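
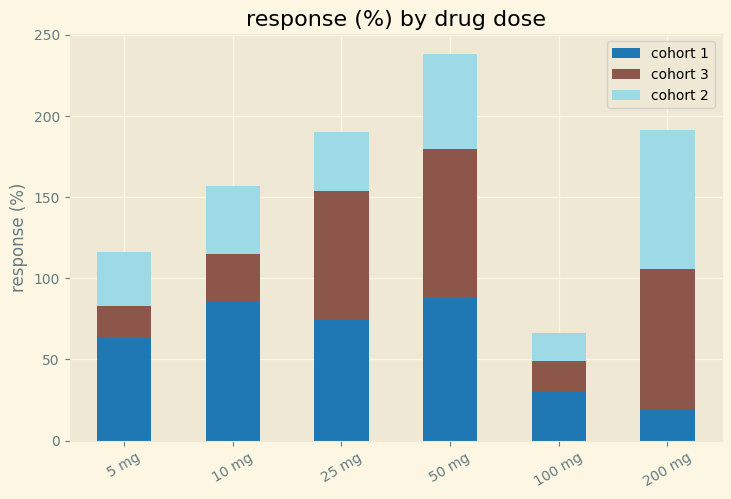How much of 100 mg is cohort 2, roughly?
cohort 2 top ≈ 60, bottom ≈ 40; segment ≈ 20.

≈ 20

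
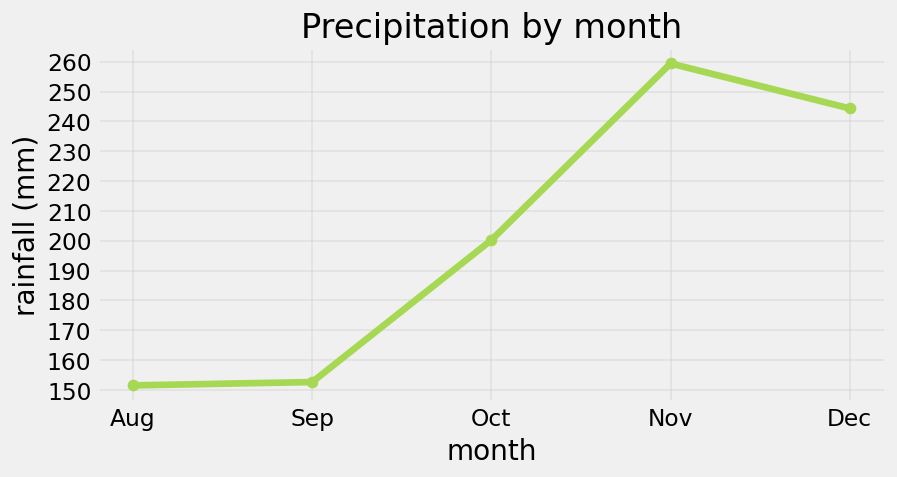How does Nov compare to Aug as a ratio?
≈ 1.73×

Nov ≈ 260, Aug ≈ 150; 260/150 ≈ 1.73.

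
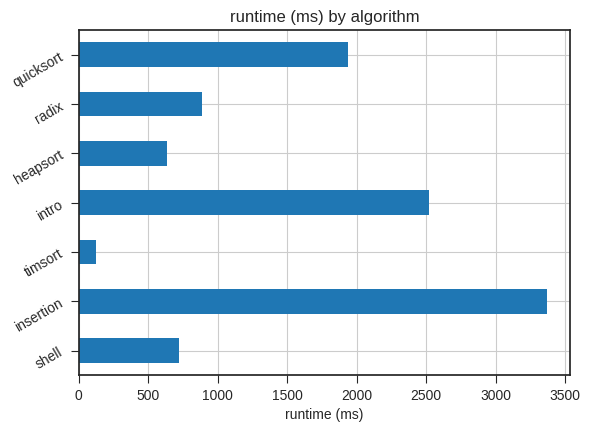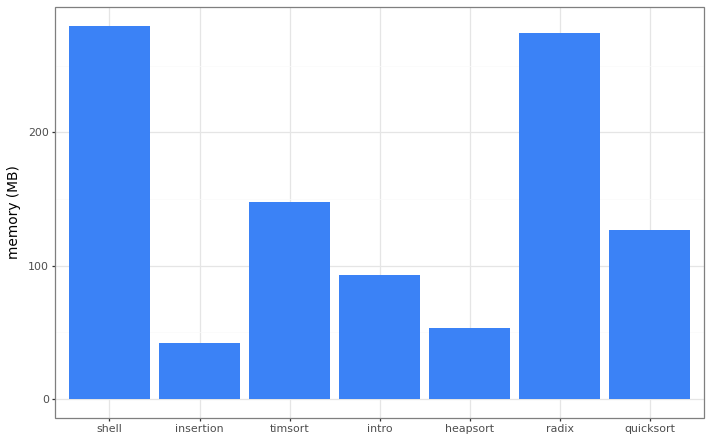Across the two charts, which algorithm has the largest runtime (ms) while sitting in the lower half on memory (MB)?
insertion

Chart 2 median memory (MB) ≈ 150; below-median algorithms: insertion, intro, heapsort. Among those, insertion has the highest runtime (ms) (≈ 3500).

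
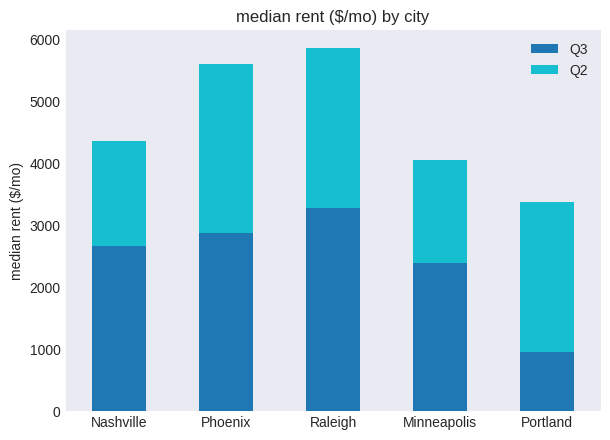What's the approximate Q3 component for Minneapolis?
≈ 2500

Q3 top ≈ 2500, bottom ≈ 0; segment ≈ 2500.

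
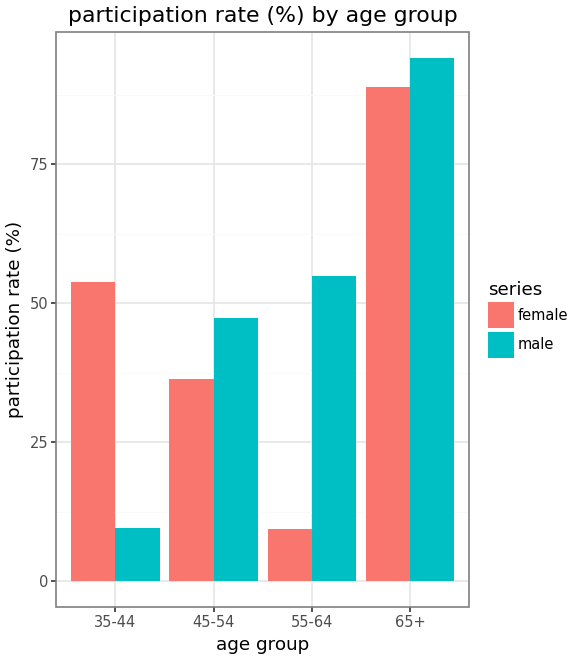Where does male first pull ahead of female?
45-54

35-44: male ≈ 10 vs female ≈ 50 (not yet); 45-54: male ≈ 50 vs female ≈ 40 (first crossover).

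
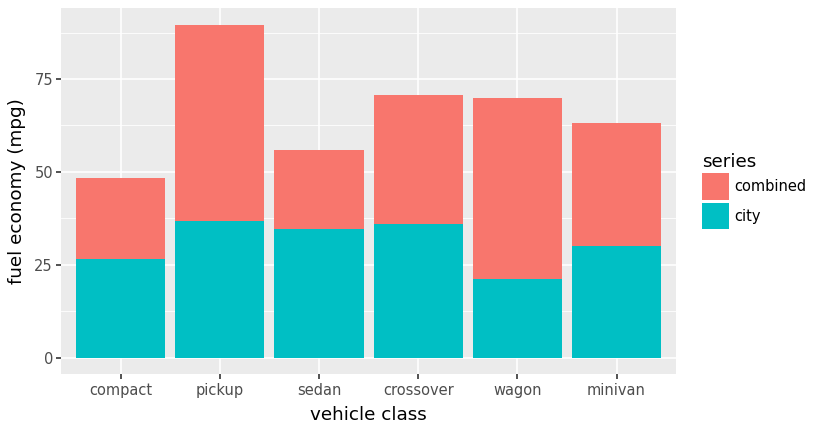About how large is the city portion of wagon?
city top ≈ 20, bottom ≈ 0; segment ≈ 20.

≈ 20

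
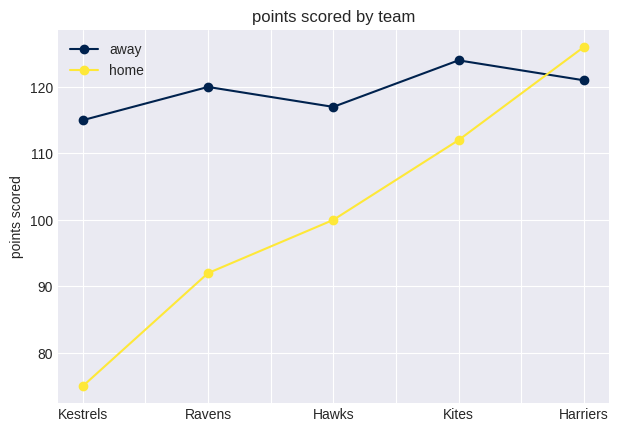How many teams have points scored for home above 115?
Above 115: Harriers.

1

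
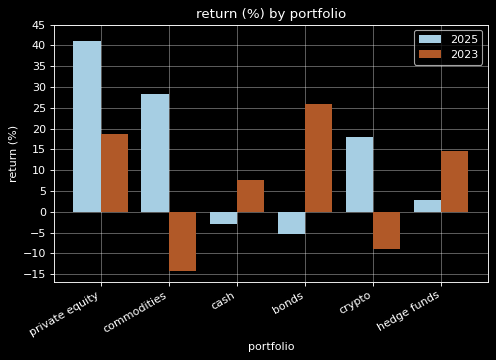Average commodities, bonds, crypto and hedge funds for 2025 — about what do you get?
(30 + -5 + 20 + 5) / 4 ≈ 12.

≈ 12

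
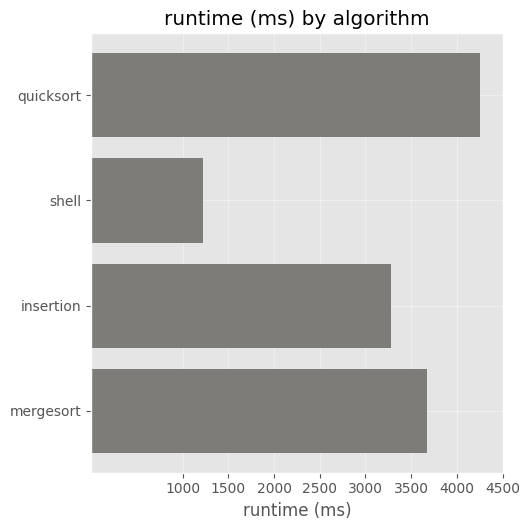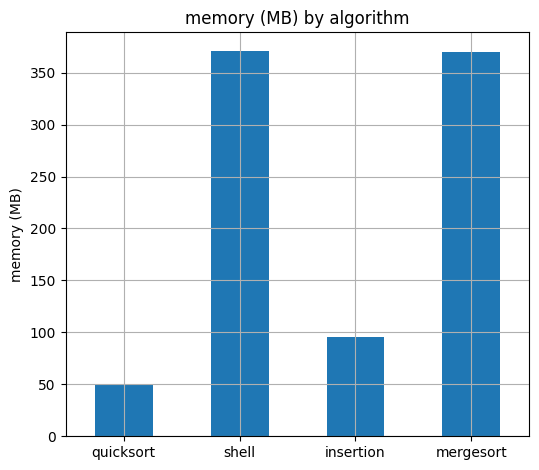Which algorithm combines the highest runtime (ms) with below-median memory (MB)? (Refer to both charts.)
quicksort

Chart 2 median memory (MB) ≈ 250; below-median algorithms: quicksort, insertion. Among those, quicksort has the highest runtime (ms) (≈ 4500).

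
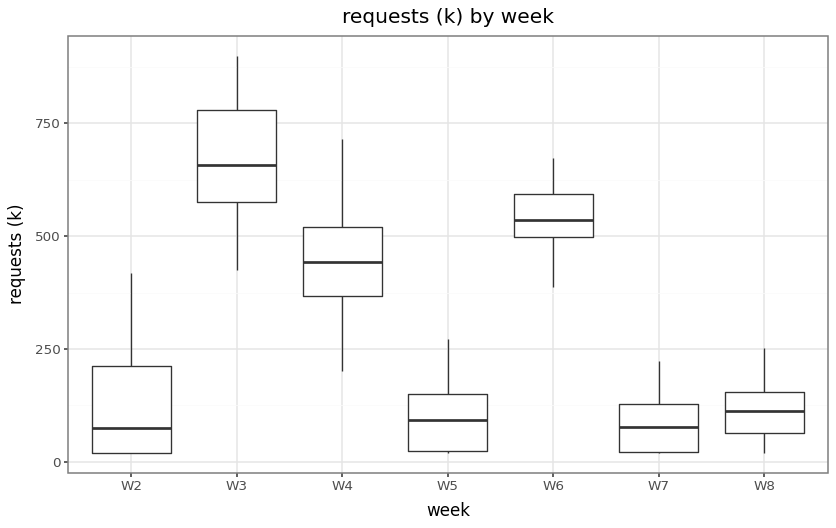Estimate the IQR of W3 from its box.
≈ 200

Q3 ≈ 800, Q1 ≈ 600; IQR ≈ 200.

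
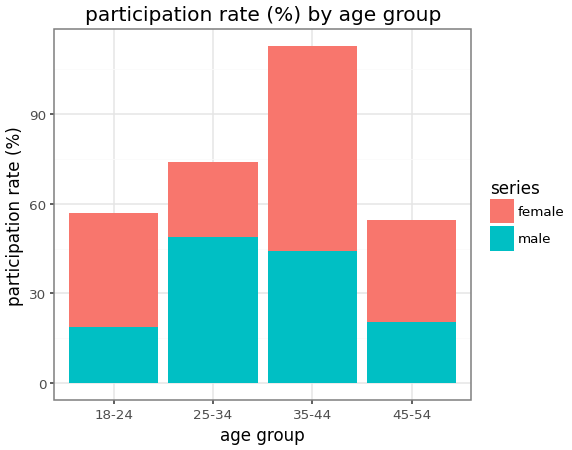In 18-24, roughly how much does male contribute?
male top ≈ 20, bottom ≈ 0; segment ≈ 20.

≈ 20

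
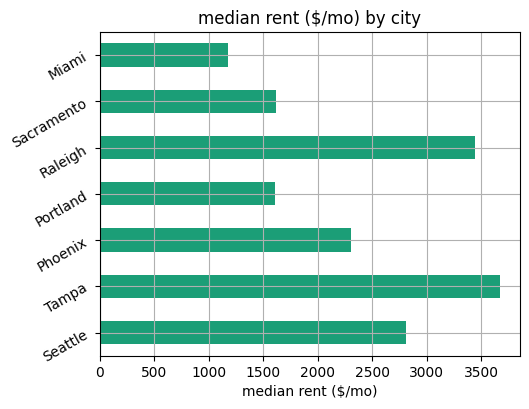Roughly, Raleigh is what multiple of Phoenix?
Raleigh ≈ 3500, Phoenix ≈ 2500; 3500/2500 ≈ 1.4.

≈ 1.4×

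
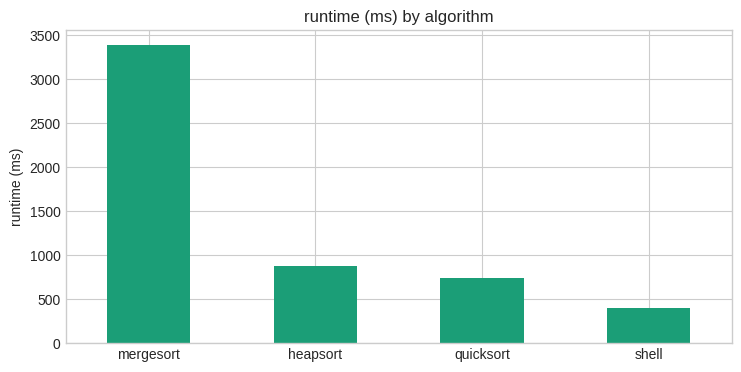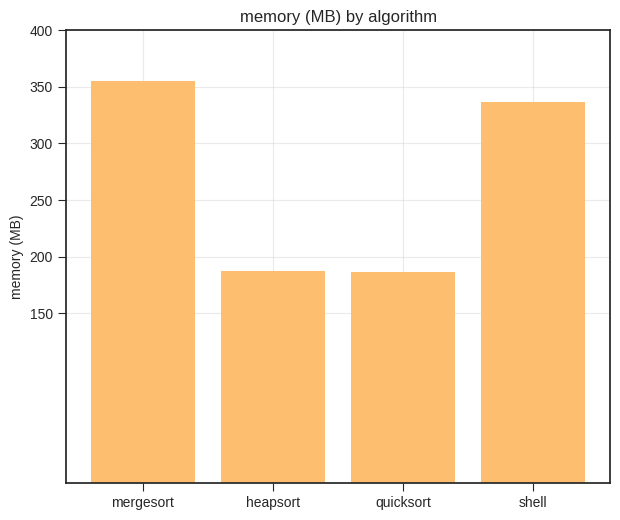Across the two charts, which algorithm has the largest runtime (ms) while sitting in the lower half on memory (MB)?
Chart 2 median memory (MB) ≈ 250; below-median algorithms: heapsort, quicksort. Among those, heapsort has the highest runtime (ms) (≈ 1000).

heapsort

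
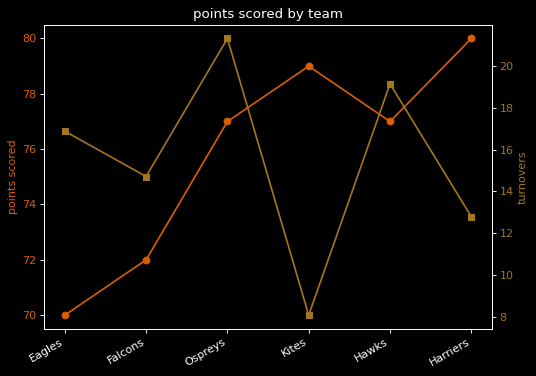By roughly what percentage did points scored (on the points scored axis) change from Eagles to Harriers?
≈ +14.3%

Eagles ≈ 70, Harriers ≈ 80; (80 − 70) / 70 ≈ +14.3%.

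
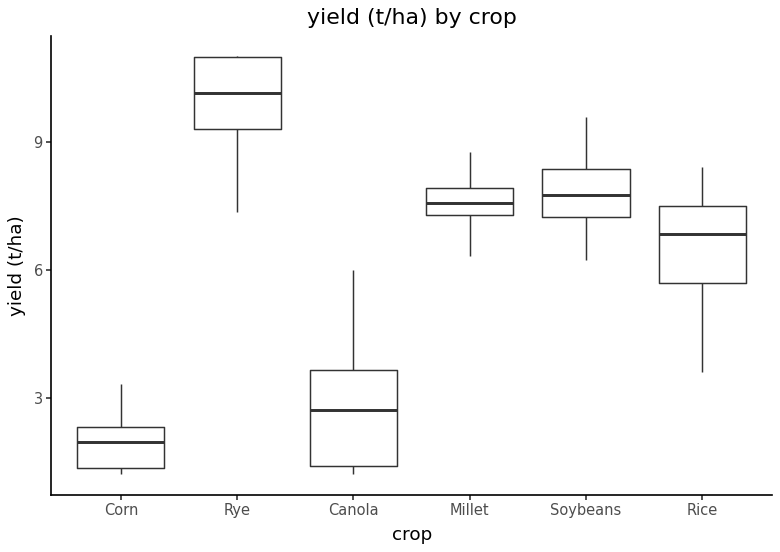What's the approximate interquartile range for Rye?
Q3 ≈ 11, Q1 ≈ 9; IQR ≈ 2.

≈ 2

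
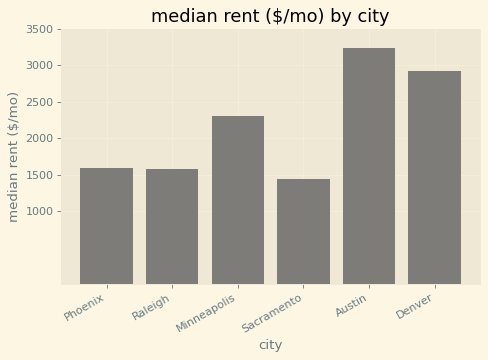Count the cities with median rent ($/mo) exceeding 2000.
Above 2000: Minneapolis, Austin, Denver.

3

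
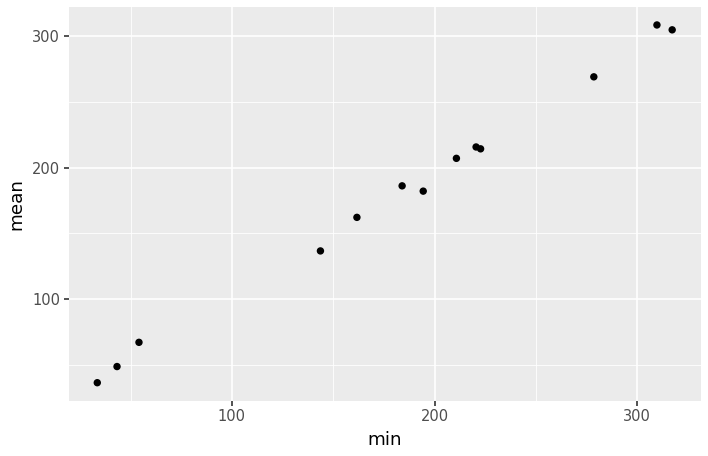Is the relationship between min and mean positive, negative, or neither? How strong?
positive, strong

Points are positively correlated; strong (|r| ≈ 1.0).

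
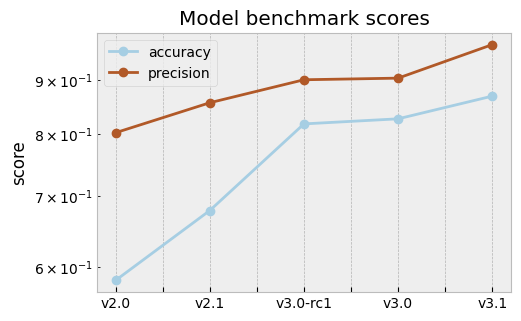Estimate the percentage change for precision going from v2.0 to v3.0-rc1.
≈ +12.5%

v2.0 ≈ 0.80, v3.0-rc1 ≈ 0.90; (0.90 − 0.80) / 0.80 ≈ +12.5%.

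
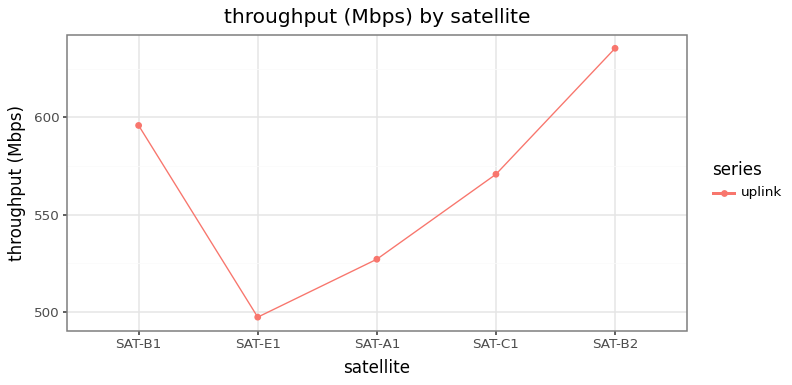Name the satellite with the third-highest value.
SAT-C1

Top 4: SAT-B2 ≈ 640, SAT-B1 ≈ 600, SAT-C1 ≈ 580, SAT-A1 ≈ 520.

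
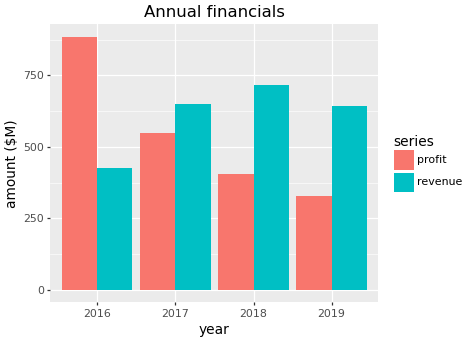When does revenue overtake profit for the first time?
2017

2016: revenue ≈ 400 vs profit ≈ 900 (not yet); 2017: revenue ≈ 600 vs profit ≈ 500 (first crossover).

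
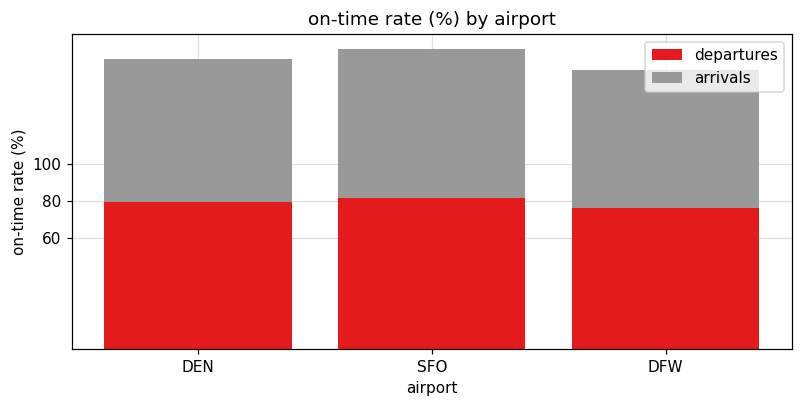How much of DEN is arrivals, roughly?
arrivals top ≈ 160, bottom ≈ 80; segment ≈ 80.

≈ 80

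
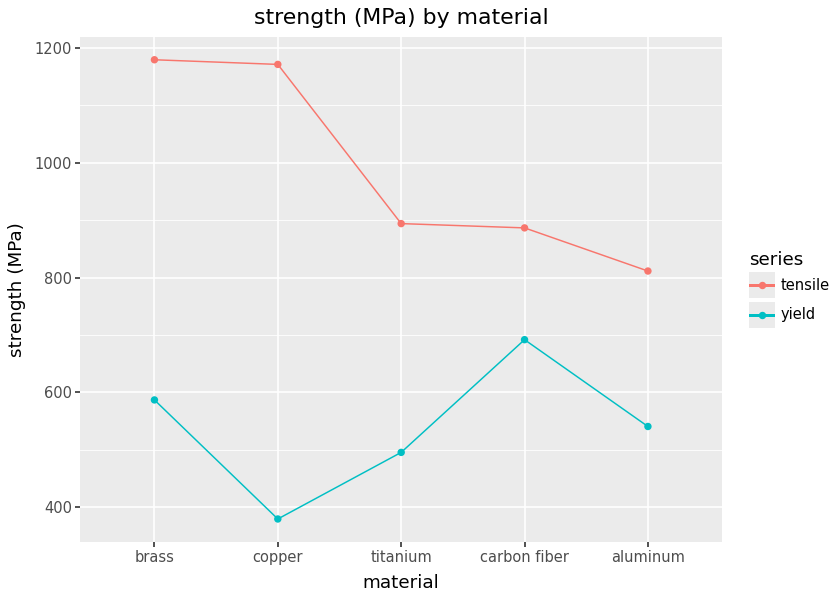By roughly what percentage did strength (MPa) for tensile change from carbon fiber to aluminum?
carbon fiber ≈ 900, aluminum ≈ 800; (800 − 900) / 900 ≈ -11.1%.

≈ -11.1%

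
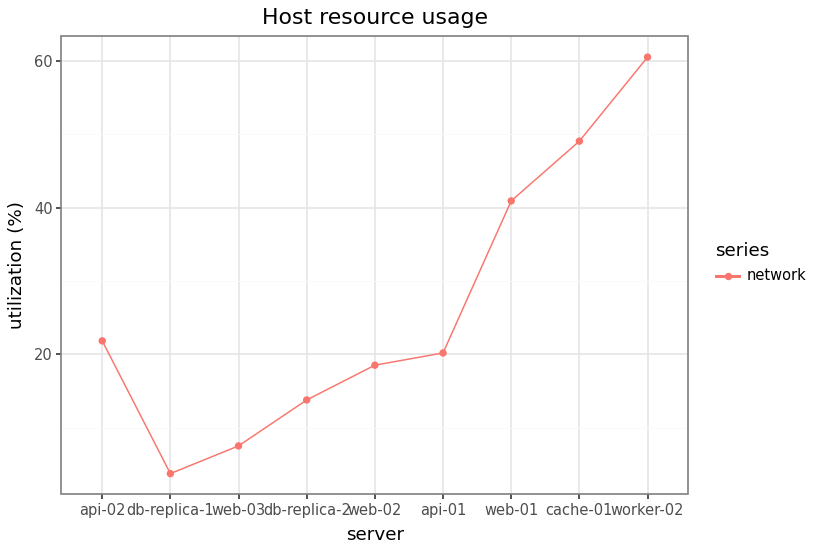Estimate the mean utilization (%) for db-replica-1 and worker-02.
≈ 32

(5 + 60) / 2 ≈ 32.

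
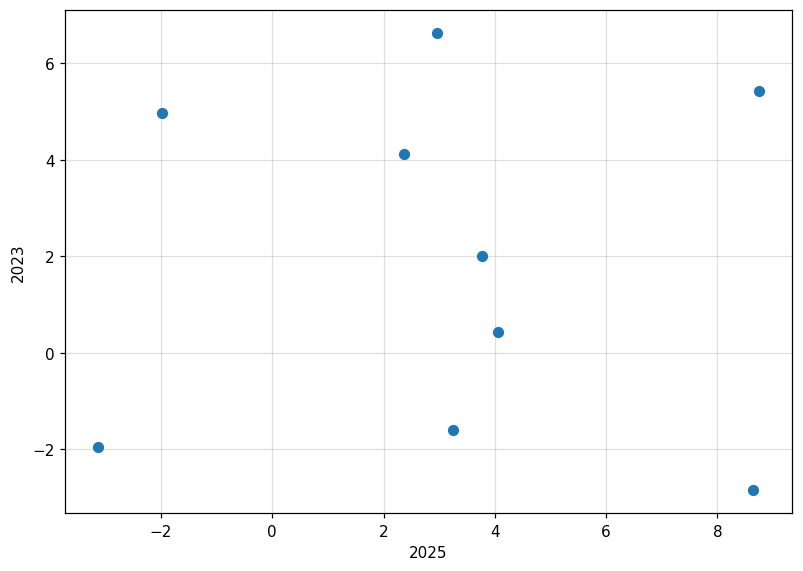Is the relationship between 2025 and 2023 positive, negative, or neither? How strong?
Points are roughly uncorrelated; weak (|r| ≈ 0.0).

no clear correlation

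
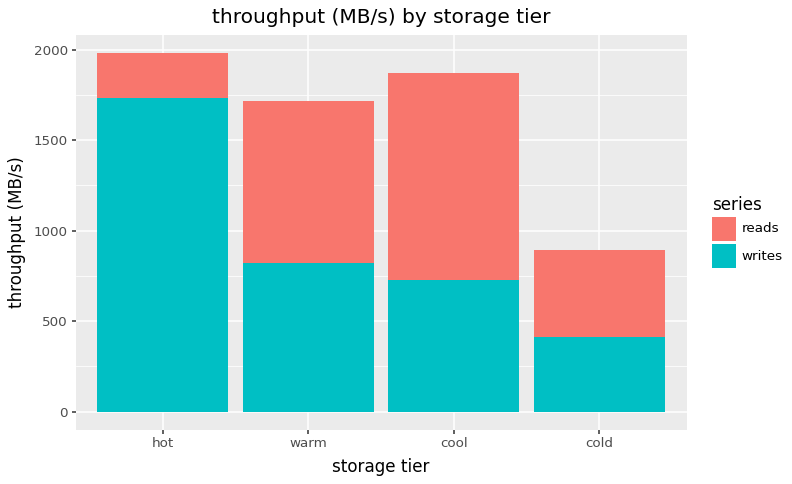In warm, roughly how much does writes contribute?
≈ 800

writes top ≈ 800, bottom ≈ 0; segment ≈ 800.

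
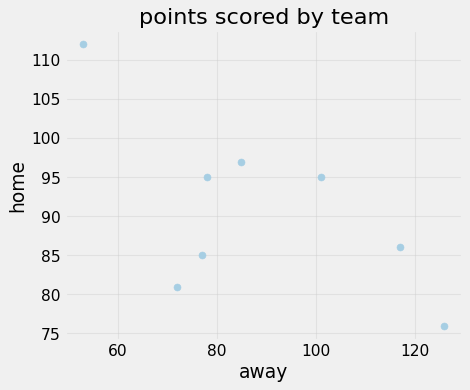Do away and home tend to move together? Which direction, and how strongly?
negative, moderate

Points are negatively correlated; moderate (|r| ≈ 0.6).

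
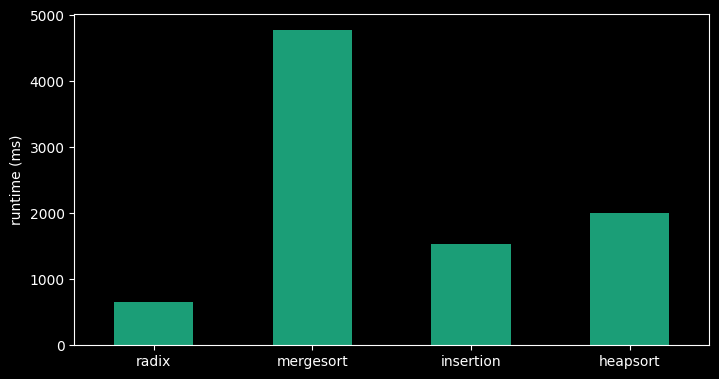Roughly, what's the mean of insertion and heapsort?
≈ 1750

(1500 + 2000) / 2 ≈ 1750.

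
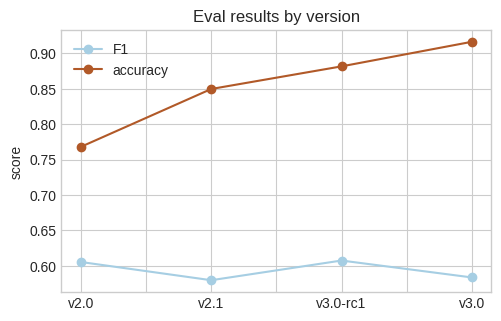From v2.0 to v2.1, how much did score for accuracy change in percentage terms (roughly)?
≈ +13.3%

v2.0 ≈ 0.75, v2.1 ≈ 0.85; (0.85 − 0.75) / 0.75 ≈ +13.3%.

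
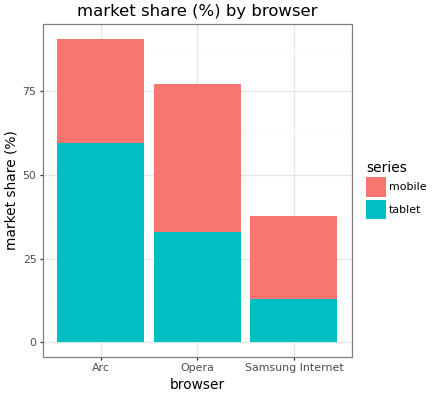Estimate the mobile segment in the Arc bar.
mobile top ≈ 90, bottom ≈ 60; segment ≈ 30.

≈ 30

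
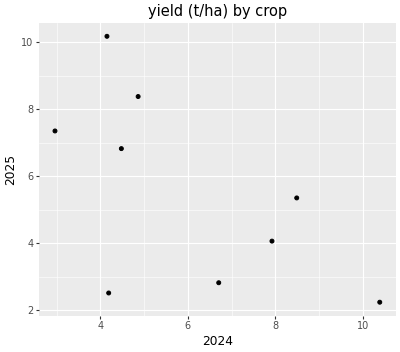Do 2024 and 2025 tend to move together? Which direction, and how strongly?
negative, moderate

Points are negatively correlated; moderate (|r| ≈ 0.6).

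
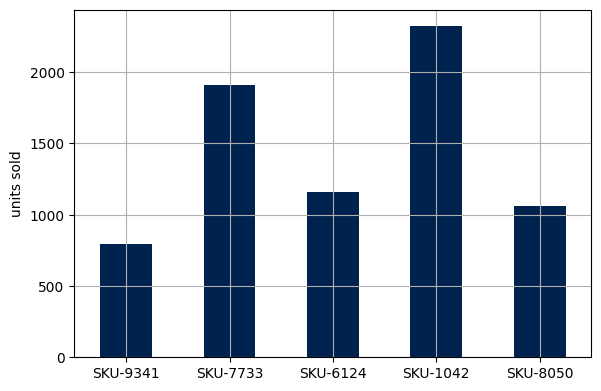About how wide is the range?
≈ 1600

Max SKU-1042 ≈ 2400, min SKU-9341 ≈ 800; range ≈ 1600.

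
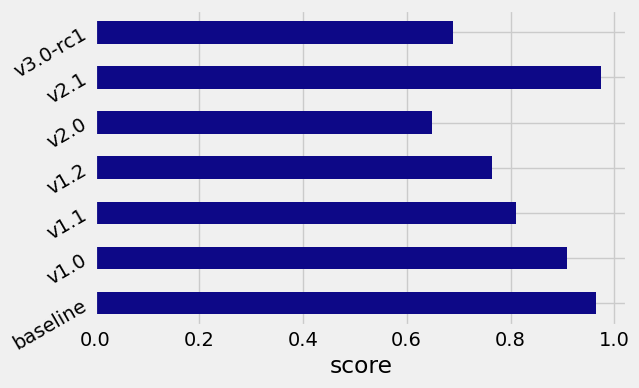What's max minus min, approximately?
≈ 0.4

Max v2.1 ≈ 1.0, min v2.0 ≈ 0.6; range ≈ 0.4.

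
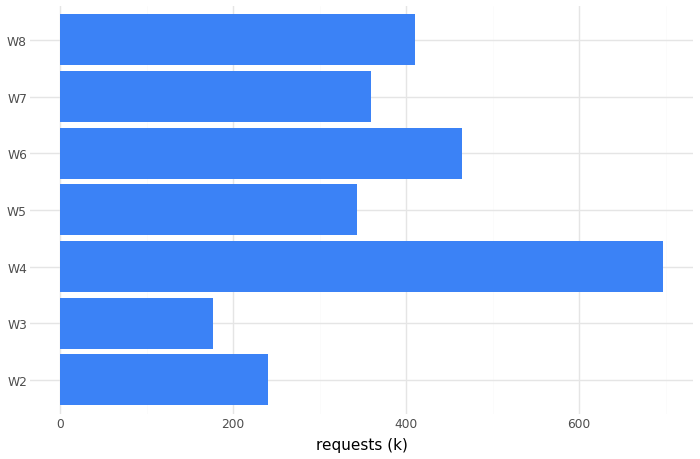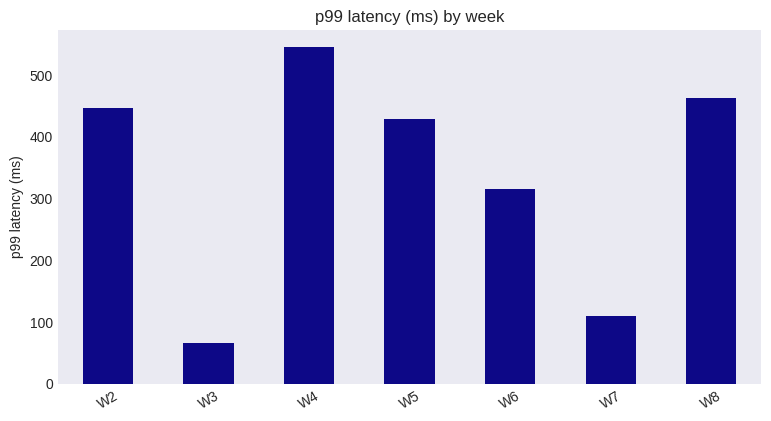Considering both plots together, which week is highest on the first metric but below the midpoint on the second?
W6

Chart 2 median p99 latency (ms) ≈ 450; below-median weeks: W3, W6, W7. Among those, W6 has the highest requests (k) (≈ 500).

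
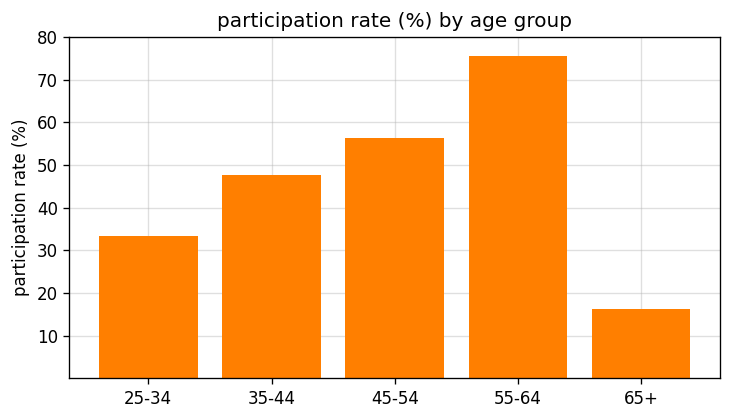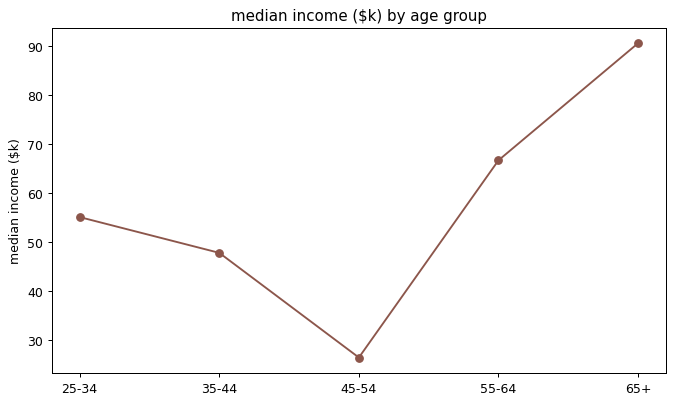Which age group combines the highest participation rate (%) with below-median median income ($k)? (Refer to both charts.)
Chart 2 median median income ($k) ≈ 60; below-median age groups: 35-44, 45-54. Among those, 45-54 has the highest participation rate (%) (≈ 60).

45-54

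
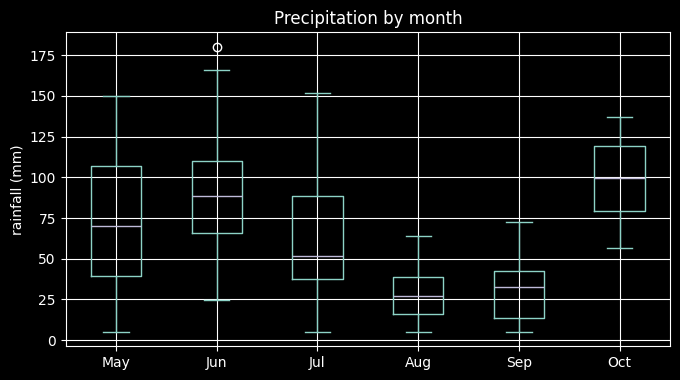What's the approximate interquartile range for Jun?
≈ 40

Q3 ≈ 110, Q1 ≈ 70; IQR ≈ 40.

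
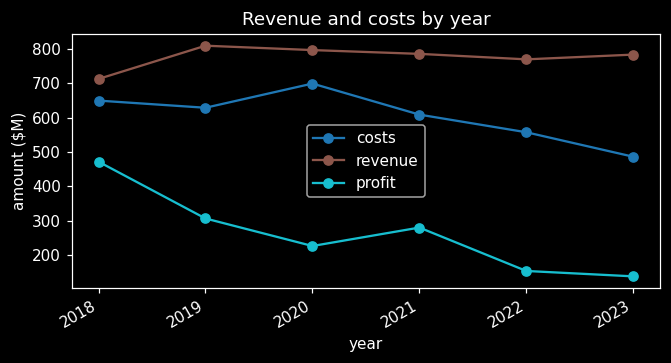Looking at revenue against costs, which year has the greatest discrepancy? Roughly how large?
2023, ≈ 300 $M

2023: revenue ≈ 800, costs ≈ 500 → gap ≈ 300. Next-largest (2022) is only ≈ 200.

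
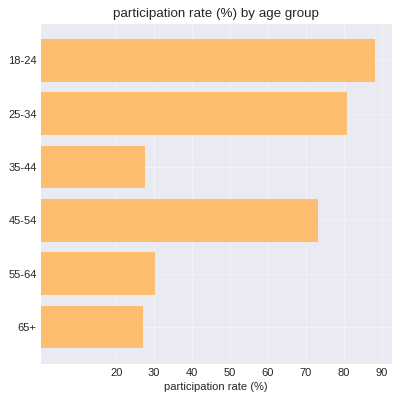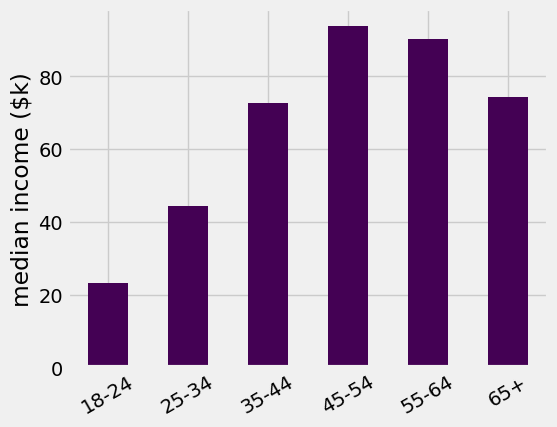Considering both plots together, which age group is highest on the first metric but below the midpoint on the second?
18-24

Chart 2 median median income ($k) ≈ 70; below-median age groups: 18-24, 25-34, 35-44. Among those, 18-24 has the highest participation rate (%) (≈ 90).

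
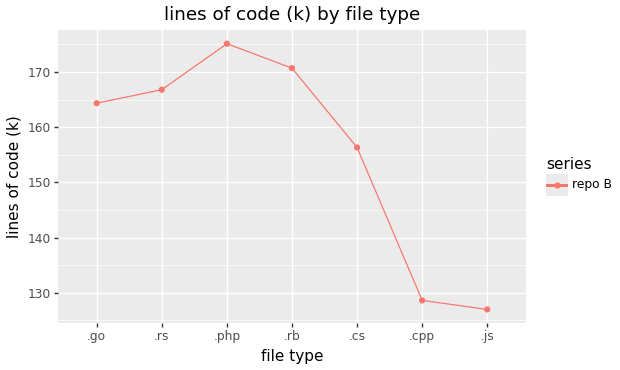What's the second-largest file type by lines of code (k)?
.rb

Top 3: .php ≈ 175, .rb ≈ 170, .rs ≈ 165.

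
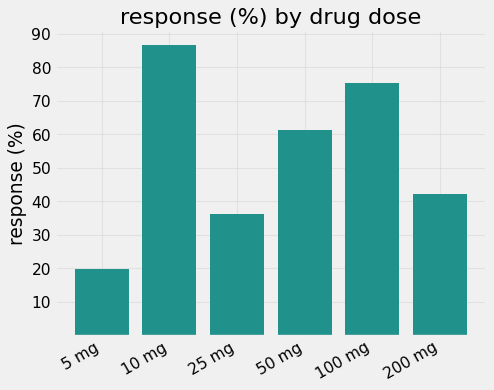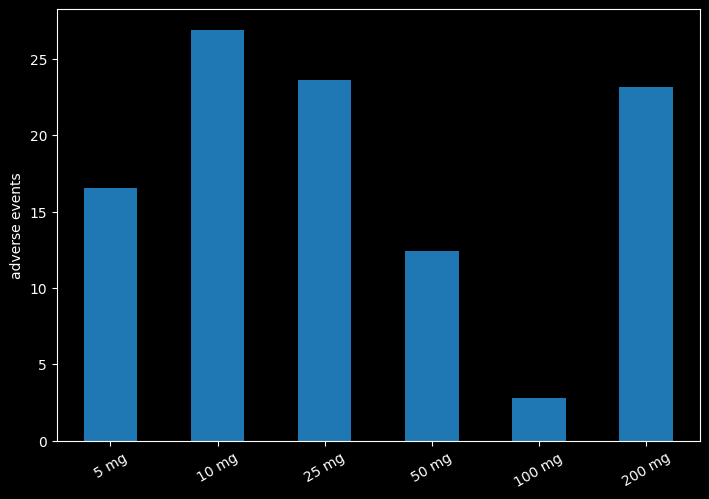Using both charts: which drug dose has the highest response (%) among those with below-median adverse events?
100 mg

Chart 2 median adverse events ≈ 20; below-median drug doses: 5 mg, 50 mg, 100 mg. Among those, 100 mg has the highest response (%) (≈ 80).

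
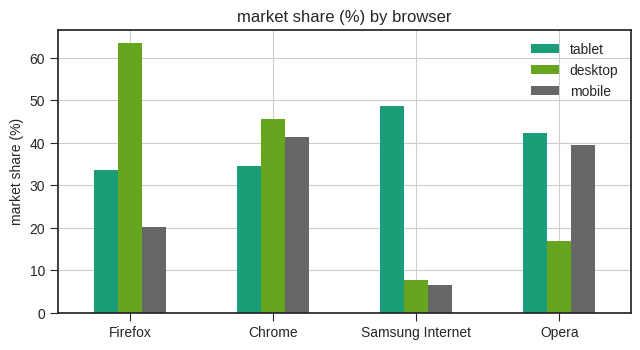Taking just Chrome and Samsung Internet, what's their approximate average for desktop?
≈ 30

(50 + 10) / 2 ≈ 30.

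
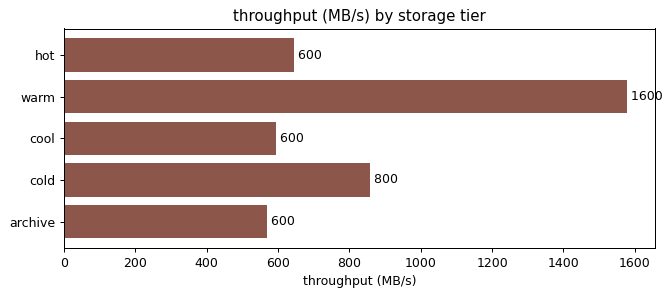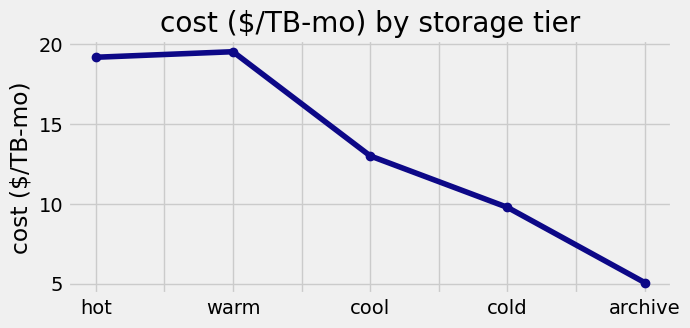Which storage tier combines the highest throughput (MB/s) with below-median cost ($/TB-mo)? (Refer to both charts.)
cold

Chart 2 median cost ($/TB-mo) ≈ 12; below-median storage tiers: cold, archive. Among those, cold has the highest throughput (MB/s) (≈ 800).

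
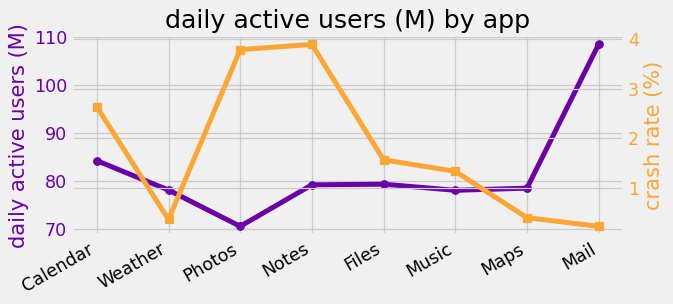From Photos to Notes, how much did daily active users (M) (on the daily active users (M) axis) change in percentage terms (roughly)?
≈ +14.3%

Photos ≈ 70, Notes ≈ 80; (80 − 70) / 70 ≈ +14.3%.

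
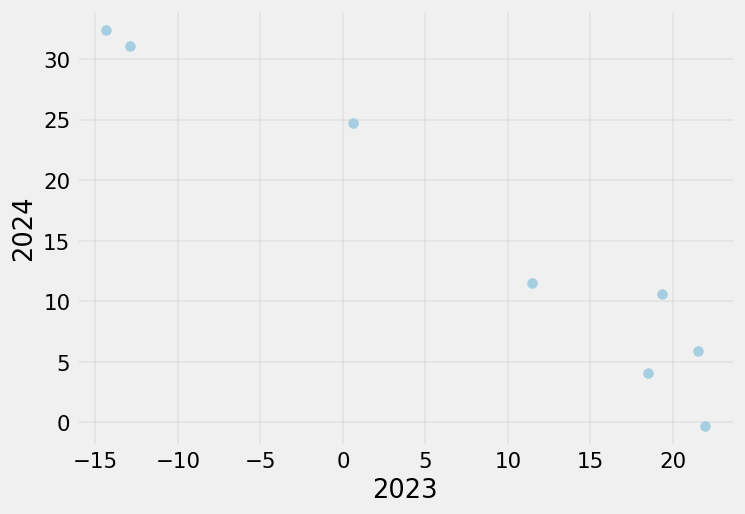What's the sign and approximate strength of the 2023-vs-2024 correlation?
negative, strong

Points are negatively correlated; strong (|r| ≈ 1.0).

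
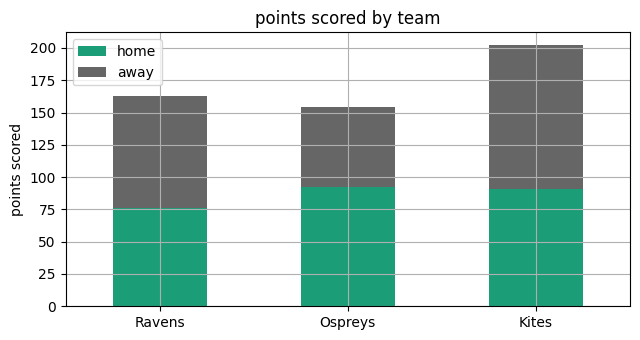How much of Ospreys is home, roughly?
≈ 100

home top ≈ 100, bottom ≈ 0; segment ≈ 100.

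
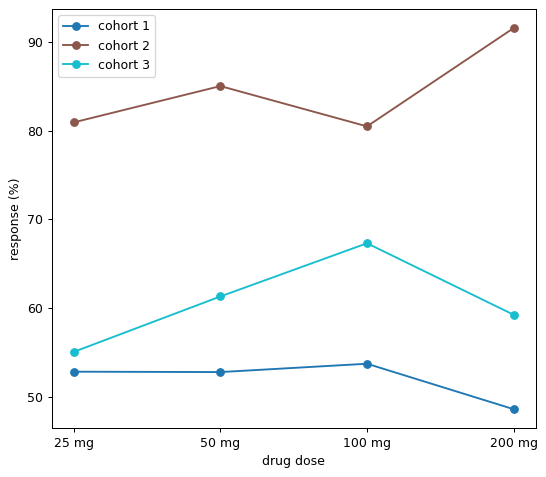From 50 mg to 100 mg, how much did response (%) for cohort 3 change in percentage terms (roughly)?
50 mg ≈ 60, 100 mg ≈ 65; (65 − 60) / 60 ≈ +8.3%.

≈ +8.3%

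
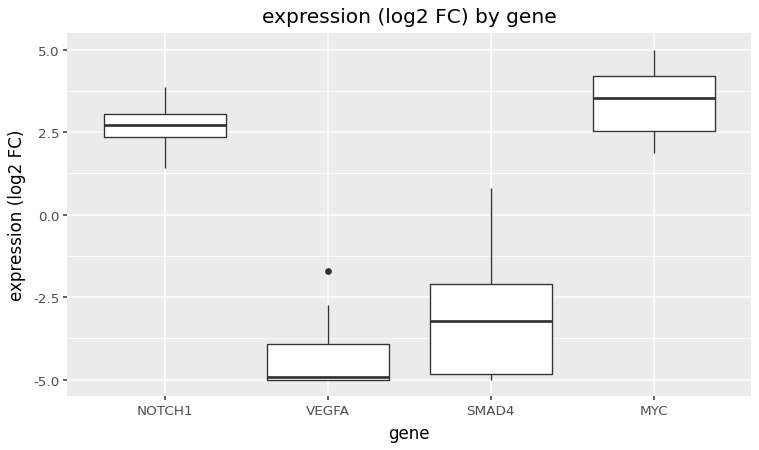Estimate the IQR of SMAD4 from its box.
Q3 ≈ -2, Q1 ≈ -5; IQR ≈ 3.

≈ 3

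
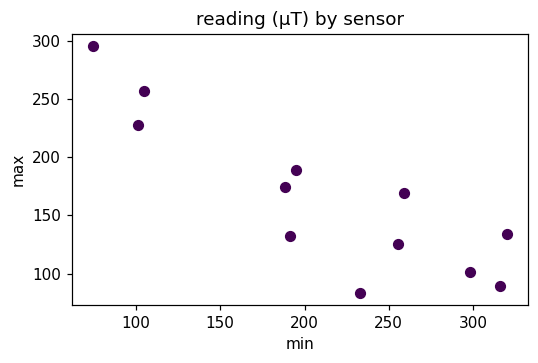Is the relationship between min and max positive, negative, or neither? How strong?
negative, strong

Points are negatively correlated; strong (|r| ≈ 0.9).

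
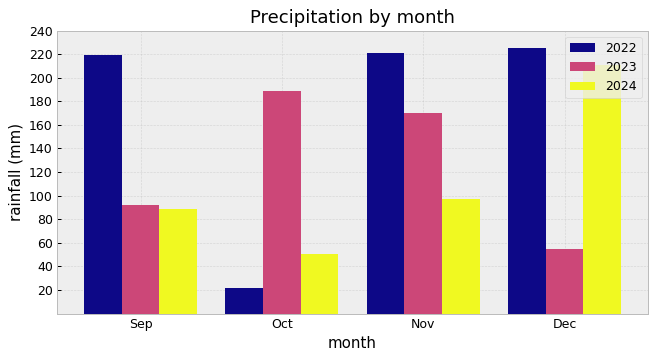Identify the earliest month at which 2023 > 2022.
Oct

Sep: 2023 ≈ 100 vs 2022 ≈ 220 (not yet); Oct: 2023 ≈ 180 vs 2022 ≈ 20 (first crossover).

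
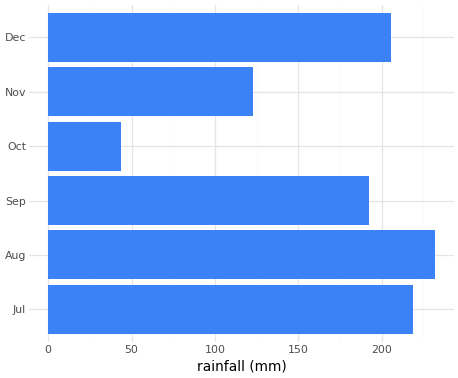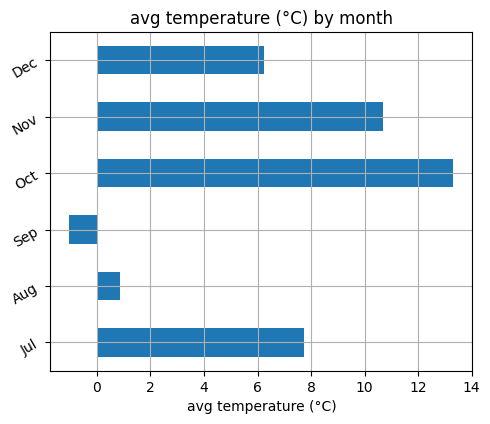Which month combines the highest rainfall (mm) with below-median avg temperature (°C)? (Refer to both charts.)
Chart 2 median avg temperature (°C) ≈ 6; below-median months: Aug, Sep, Dec. Among those, Aug has the highest rainfall (mm) (≈ 225).

Aug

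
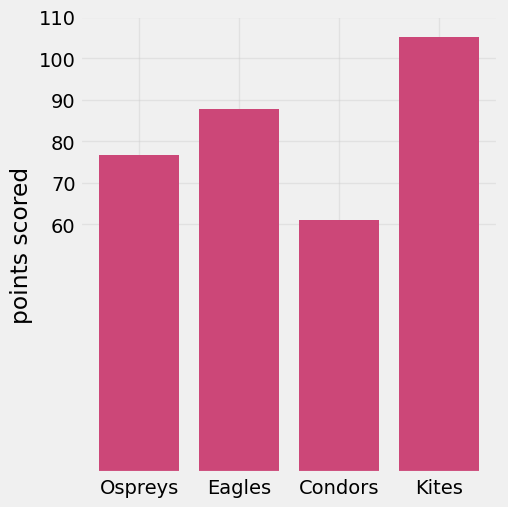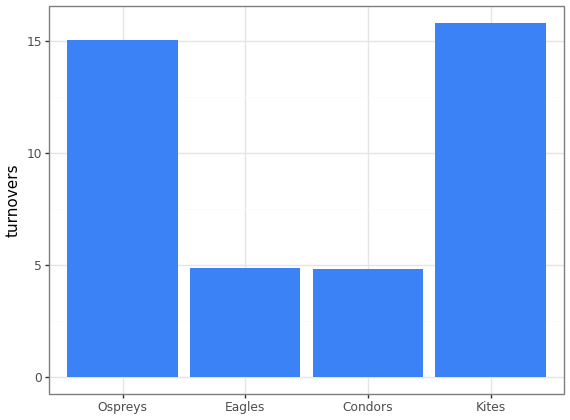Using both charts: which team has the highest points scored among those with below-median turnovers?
Chart 2 median turnovers ≈ 10; below-median teams: Eagles, Condors. Among those, Eagles has the highest points scored (≈ 90).

Eagles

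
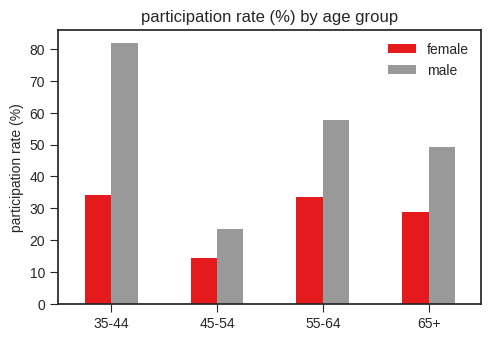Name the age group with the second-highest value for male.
55-64

Top 3 for male: 35-44 ≈ 80, 55-64 ≈ 60, 65+ ≈ 50.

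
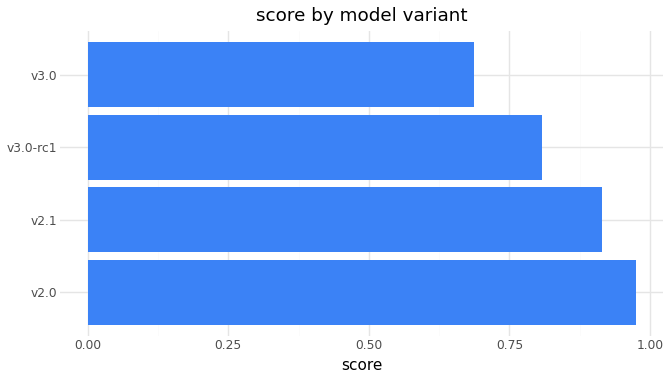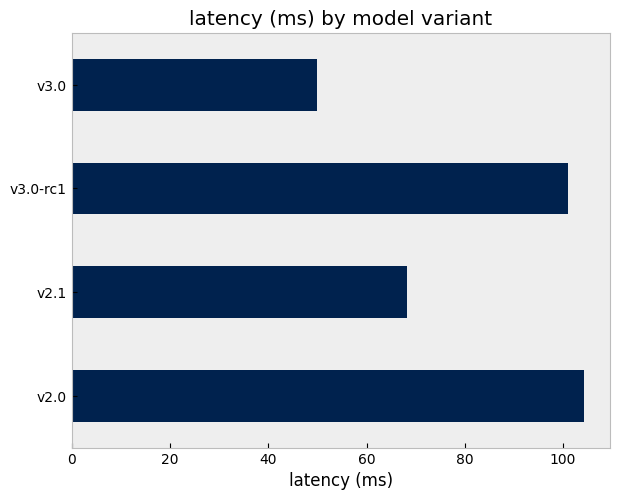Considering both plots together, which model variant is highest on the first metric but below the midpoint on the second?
v2.1

Chart 2 median latency (ms) ≈ 80; below-median model variants: v2.1, v3.0. Among those, v2.1 has the highest score (≈ 0.9).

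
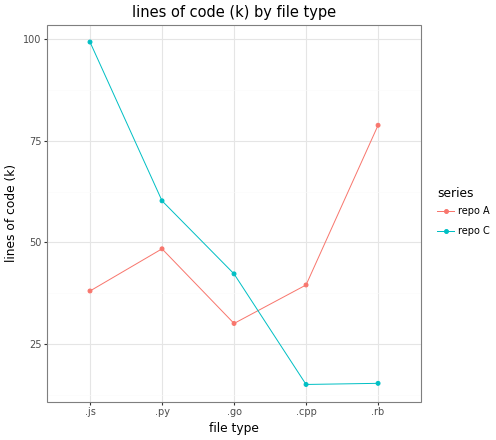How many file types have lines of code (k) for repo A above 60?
Above 60: .rb.

1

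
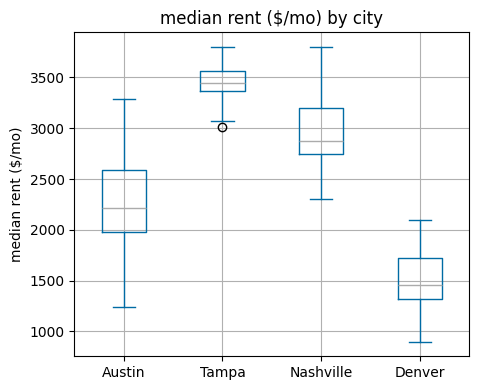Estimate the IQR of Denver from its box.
Q3 ≈ 1800, Q1 ≈ 1400; IQR ≈ 400.

≈ 400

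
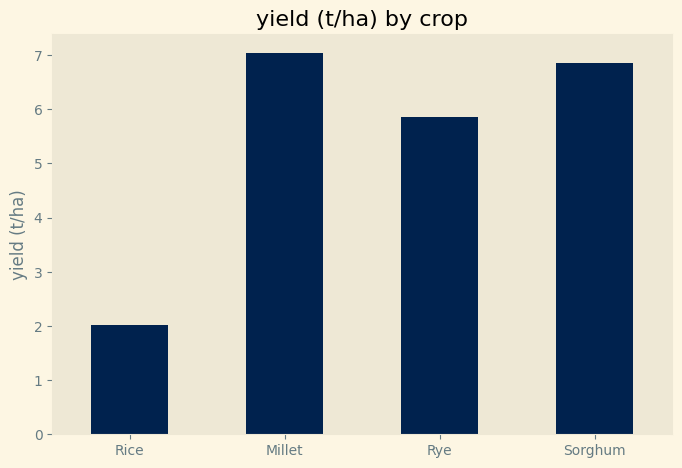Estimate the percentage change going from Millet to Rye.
≈ -14.3%

Millet ≈ 7, Rye ≈ 6; (6 − 7) / 7 ≈ -14.3%.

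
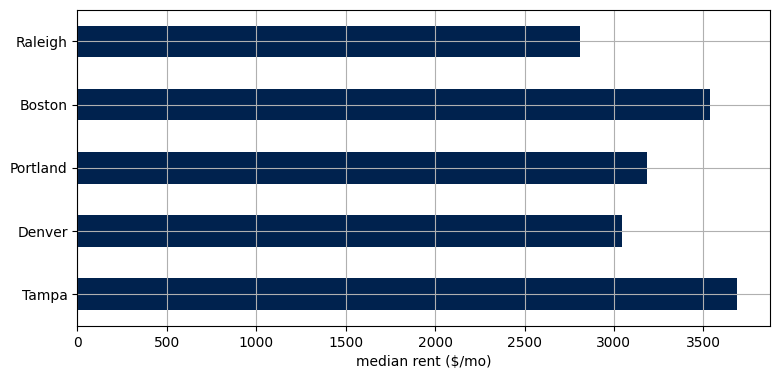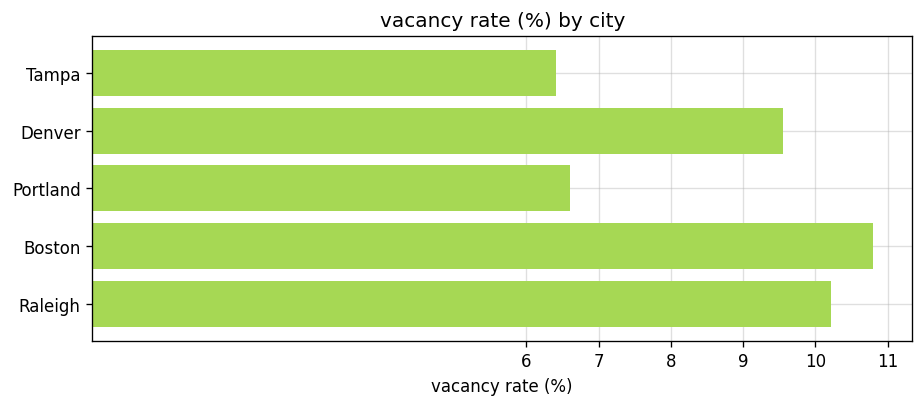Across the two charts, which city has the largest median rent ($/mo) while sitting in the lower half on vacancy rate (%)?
Chart 2 median vacancy rate (%) ≈ 10; below-median cities: Tampa, Portland. Among those, Tampa has the highest median rent ($/mo) (≈ 3500).

Tampa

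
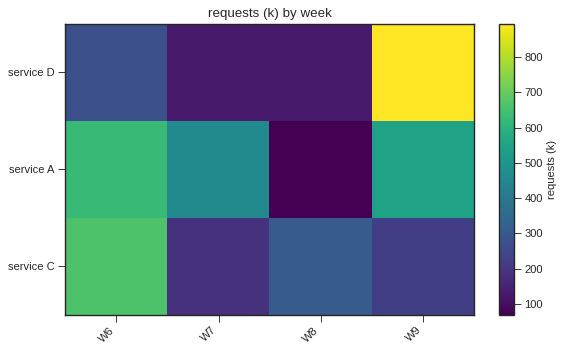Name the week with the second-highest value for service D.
Top 3 for service D: W9 ≈ 900, W6 ≈ 300, W8 ≈ 100.

W6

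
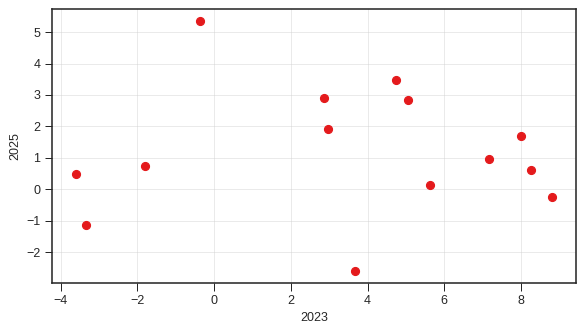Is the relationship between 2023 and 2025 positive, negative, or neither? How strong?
Points are roughly uncorrelated; weak (|r| ≈ 0.0).

no clear correlation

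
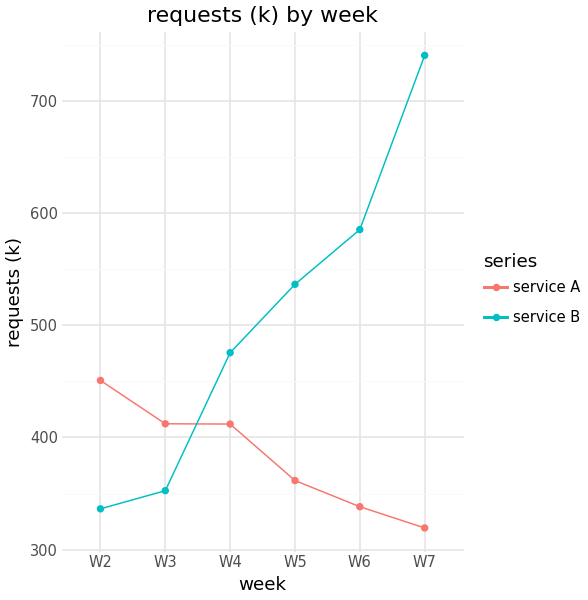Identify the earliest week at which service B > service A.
W4

W3: service B ≈ 350 vs service A ≈ 400 (not yet); W4: service B ≈ 500 vs service A ≈ 400 (first crossover).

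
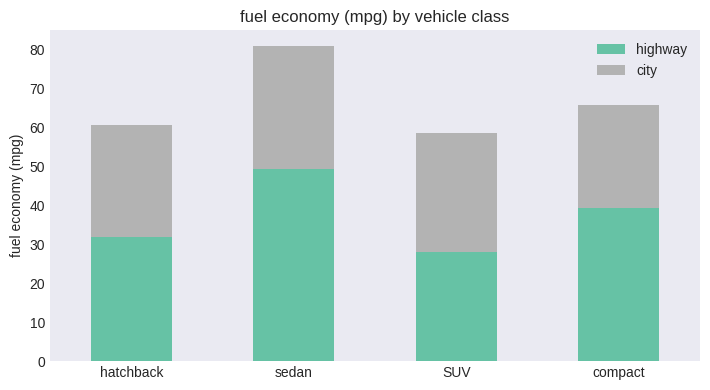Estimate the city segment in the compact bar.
city top ≈ 70, bottom ≈ 40; segment ≈ 30.

≈ 30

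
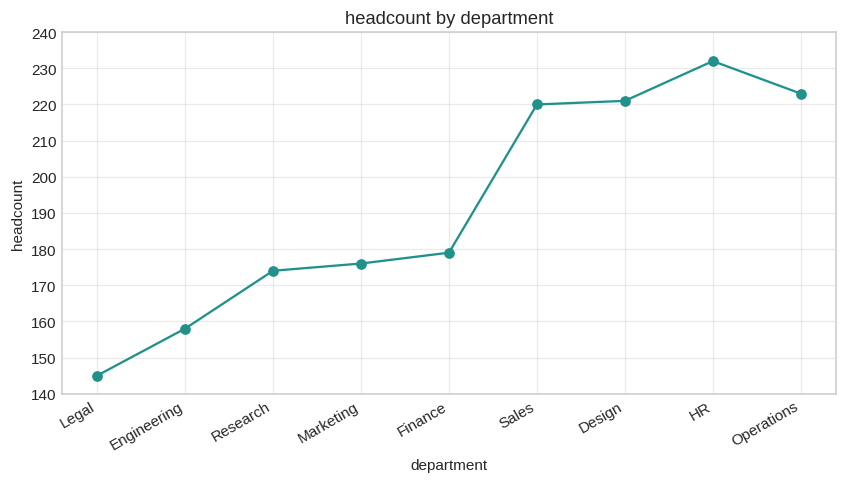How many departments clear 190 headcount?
4

Above 190: Sales, Design, HR, Operations.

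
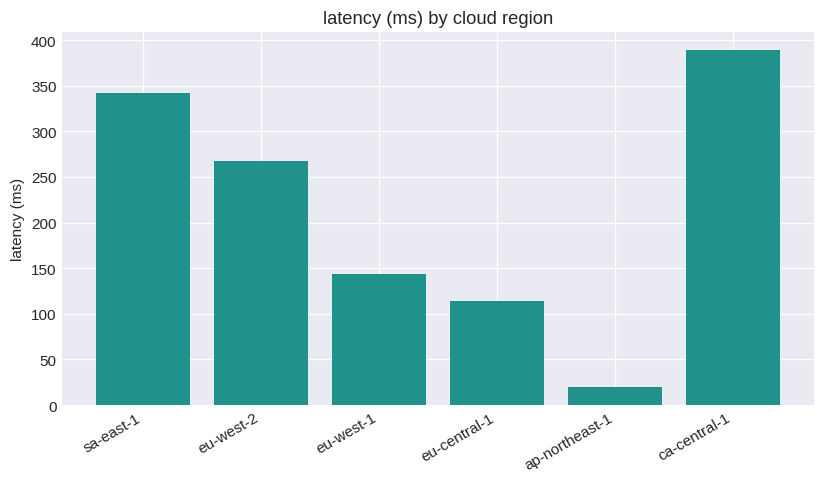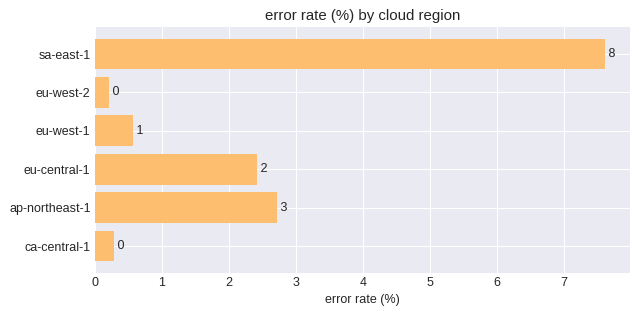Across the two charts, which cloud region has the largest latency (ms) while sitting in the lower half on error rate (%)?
Chart 2 median error rate (%) ≈ 1; below-median cloud regions: eu-west-2, eu-west-1, ca-central-1. Among those, ca-central-1 has the highest latency (ms) (≈ 400).

ca-central-1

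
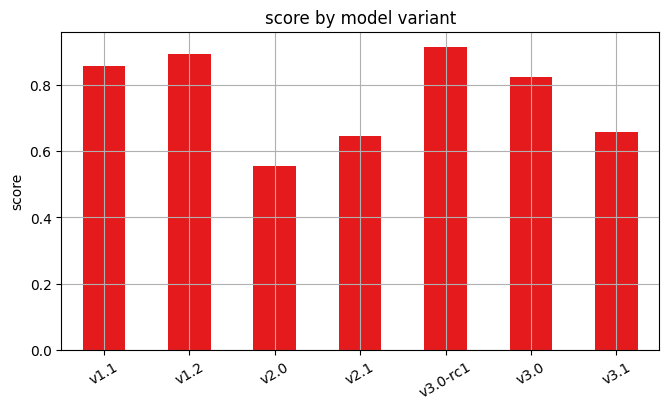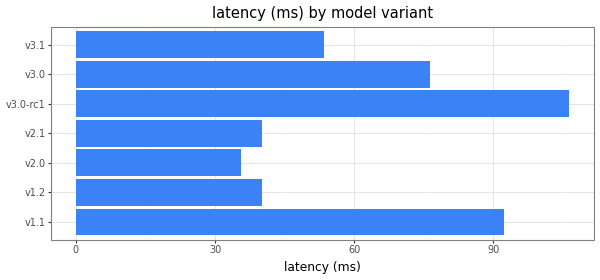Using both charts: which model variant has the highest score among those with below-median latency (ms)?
Chart 2 median latency (ms) ≈ 50; below-median model variants: v1.2, v2.0, v2.1. Among those, v1.2 has the highest score (≈ 0.9).

v1.2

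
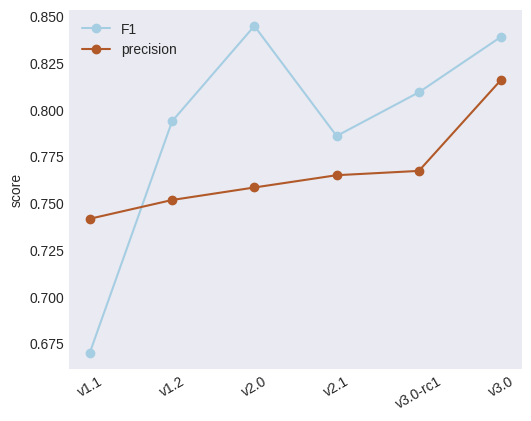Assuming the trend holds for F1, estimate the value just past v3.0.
Last three: 0.78, 0.80, 0.84 → slope ≈ 0.03/step → next ≈ 0.87.

≈ 0.87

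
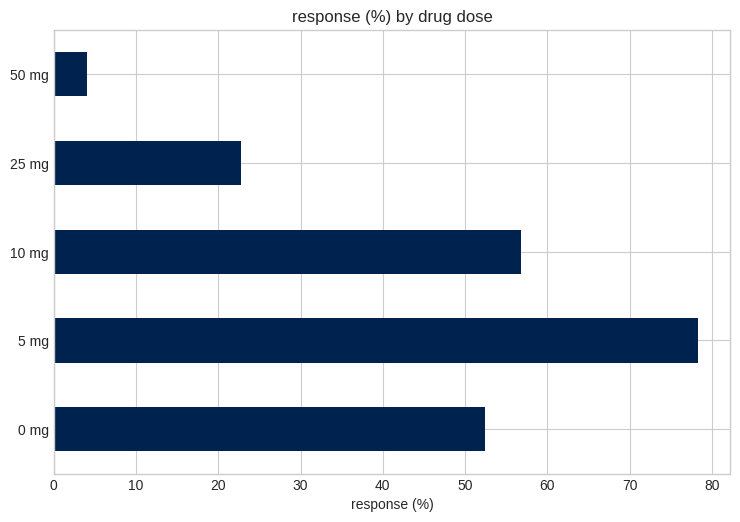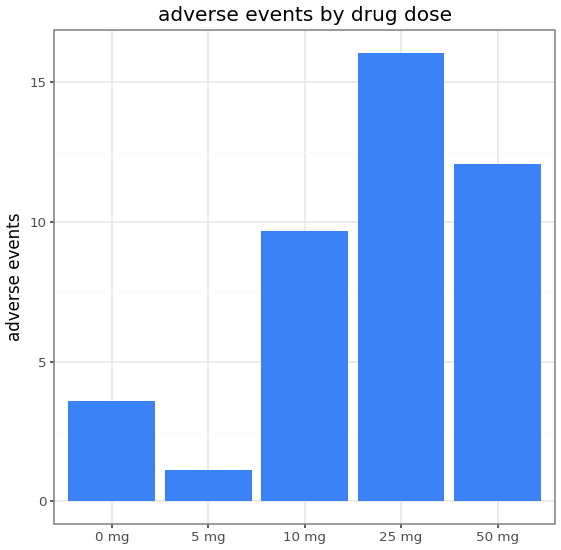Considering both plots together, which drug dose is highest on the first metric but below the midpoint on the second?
Chart 2 median adverse events ≈ 10; below-median drug doses: 0 mg, 5 mg. Among those, 5 mg has the highest response (%) (≈ 80).

5 mg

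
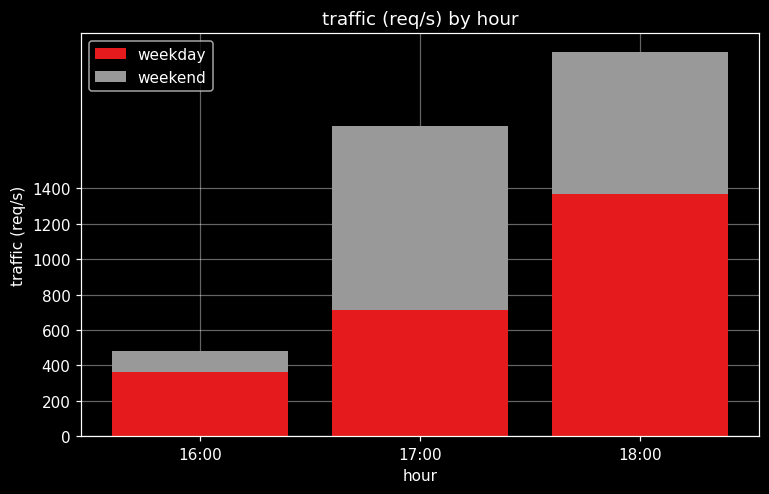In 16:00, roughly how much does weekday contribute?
≈ 400

weekday top ≈ 400, bottom ≈ 0; segment ≈ 400.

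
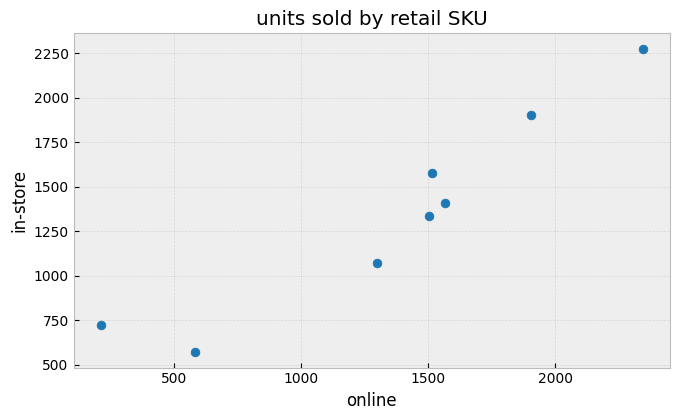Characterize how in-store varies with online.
Points are positively correlated; strong (|r| ≈ 0.9).

positive, strong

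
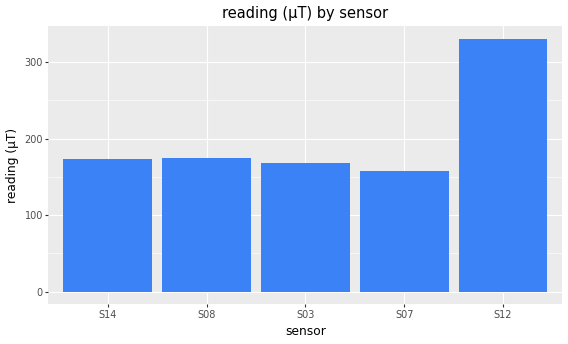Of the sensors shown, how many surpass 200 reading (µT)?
Above 200: S12.

1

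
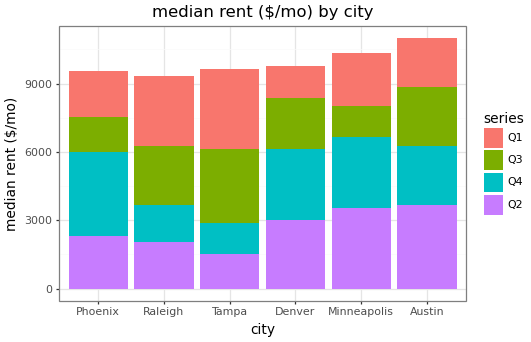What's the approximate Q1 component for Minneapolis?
Q1 top ≈ 10000, bottom ≈ 8000; segment ≈ 2000.

≈ 2000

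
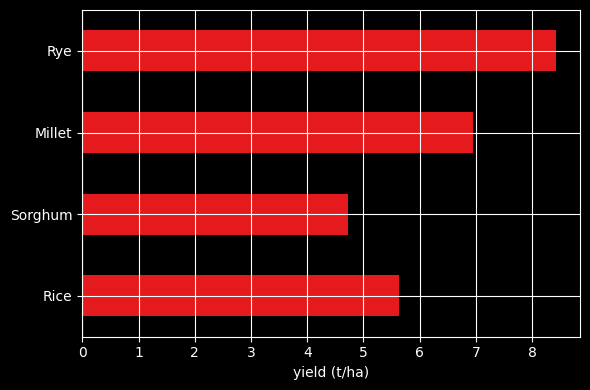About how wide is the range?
Max Rye ≈ 8, min Sorghum ≈ 5; range ≈ 3.

≈ 3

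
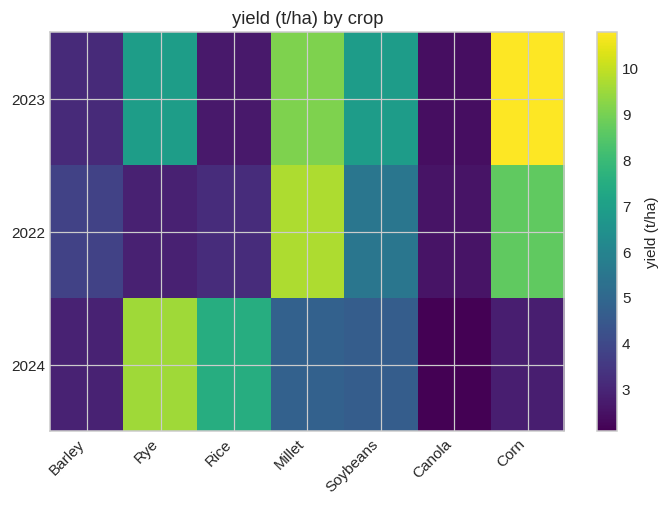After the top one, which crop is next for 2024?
Top 3 for 2024: Rye ≈ 10, Rice ≈ 7, Millet ≈ 5.

Rice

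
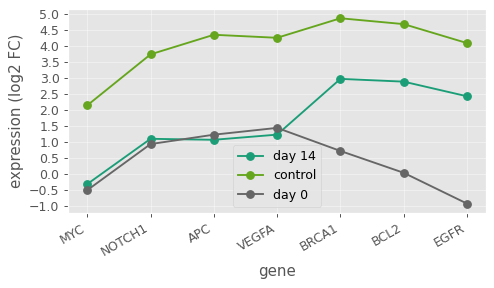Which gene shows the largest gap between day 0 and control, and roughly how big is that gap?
EGFR: day 0 ≈ -1.0, control ≈ 4.0 → gap ≈ 5.0. Next-largest (BCL2) is only ≈ 4.5.

EGFR, ≈ 5.0 log2 FC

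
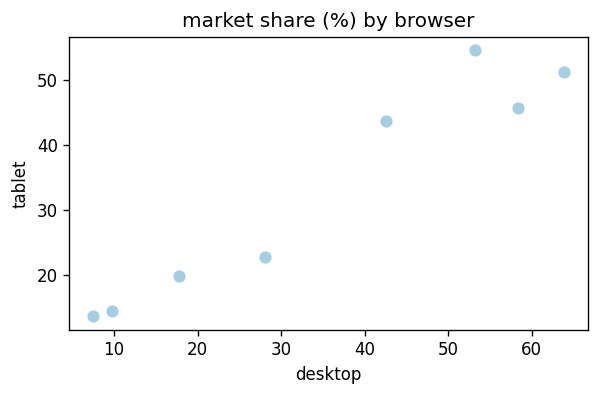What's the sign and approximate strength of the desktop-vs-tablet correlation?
positive, strong

Points are positively correlated; strong (|r| ≈ 1.0).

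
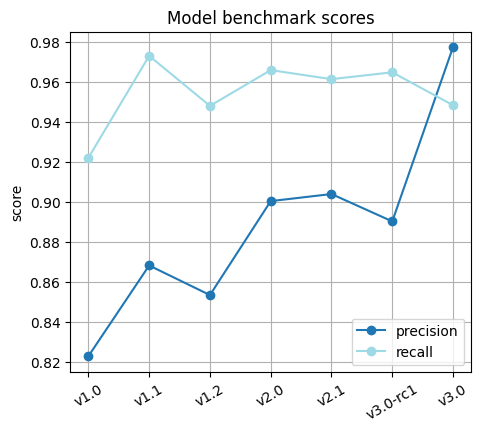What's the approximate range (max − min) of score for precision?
≈ 0.16

Max v3.0 ≈ 0.98, min v1.0 ≈ 0.82; range ≈ 0.16.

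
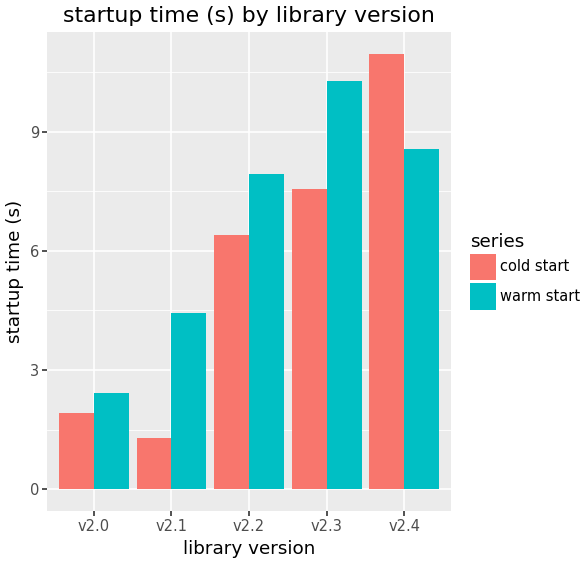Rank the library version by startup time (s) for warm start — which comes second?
Top 3 for warm start: v2.3 ≈ 10, v2.4 ≈ 9, v2.2 ≈ 8.

v2.4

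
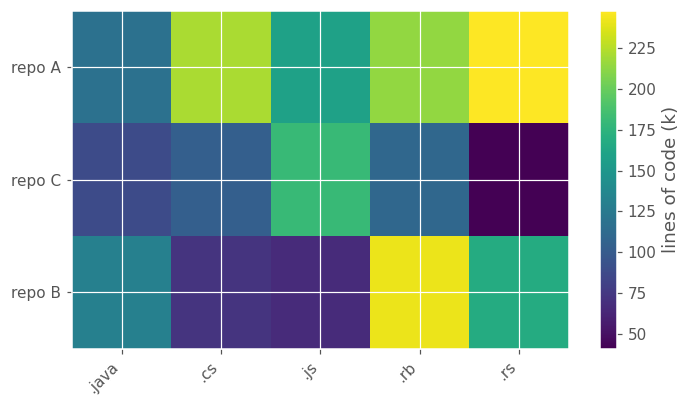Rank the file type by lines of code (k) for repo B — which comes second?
.rs

Top 3 for repo B: .rb ≈ 240, .rs ≈ 160, .java ≈ 140.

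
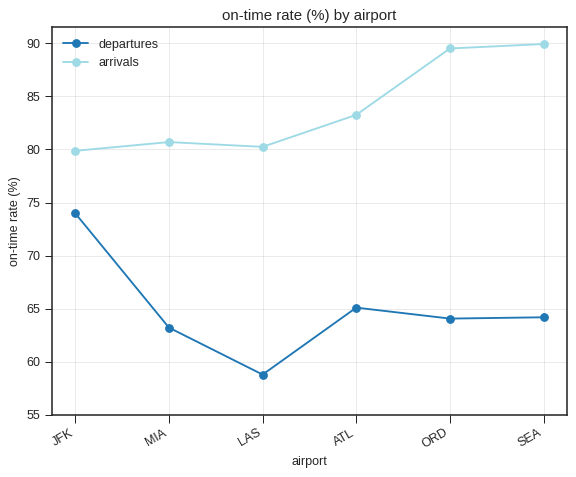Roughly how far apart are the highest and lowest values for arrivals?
≈ 10

Max SEA ≈ 90, min JFK ≈ 80; range ≈ 10.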